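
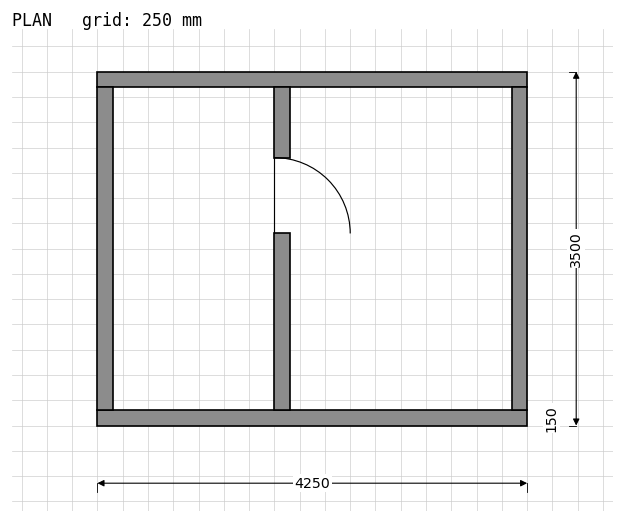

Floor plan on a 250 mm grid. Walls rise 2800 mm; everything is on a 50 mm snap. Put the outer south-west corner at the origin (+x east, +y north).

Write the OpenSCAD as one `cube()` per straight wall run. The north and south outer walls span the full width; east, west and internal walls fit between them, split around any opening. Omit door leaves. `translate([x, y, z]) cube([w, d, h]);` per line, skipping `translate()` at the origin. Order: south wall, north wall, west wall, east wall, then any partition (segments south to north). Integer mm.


cube([4250, 150, 2800]);
translate([0, 3350, 0]) cube([4250, 150, 2800]);
translate([0, 150, 0]) cube([150, 3200, 2800]);
translate([4100, 150, 0]) cube([150, 3200, 2800]);
translate([1750, 150, 0]) cube([150, 1750, 2800]);
translate([1750, 2650, 0]) cube([150, 700, 2800]);


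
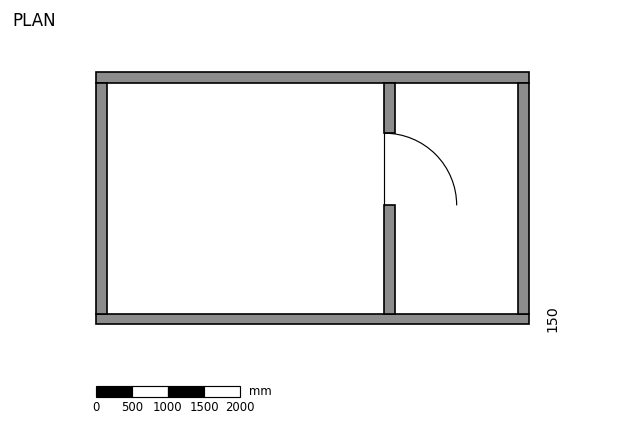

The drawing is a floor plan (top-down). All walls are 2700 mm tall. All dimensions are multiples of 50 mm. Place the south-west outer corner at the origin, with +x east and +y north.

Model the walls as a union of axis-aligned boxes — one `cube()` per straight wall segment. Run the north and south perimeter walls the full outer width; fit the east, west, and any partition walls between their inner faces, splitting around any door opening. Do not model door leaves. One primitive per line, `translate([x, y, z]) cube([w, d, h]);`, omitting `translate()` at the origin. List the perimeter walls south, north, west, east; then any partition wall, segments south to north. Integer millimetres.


cube([6000, 150, 2700]);
translate([0, 3350, 0]) cube([6000, 150, 2700]);
translate([0, 150, 0]) cube([150, 3200, 2700]);
translate([5850, 150, 0]) cube([150, 3200, 2700]);
translate([4000, 150, 0]) cube([150, 1500, 2700]);
translate([4000, 2650, 0]) cube([150, 700, 2700]);


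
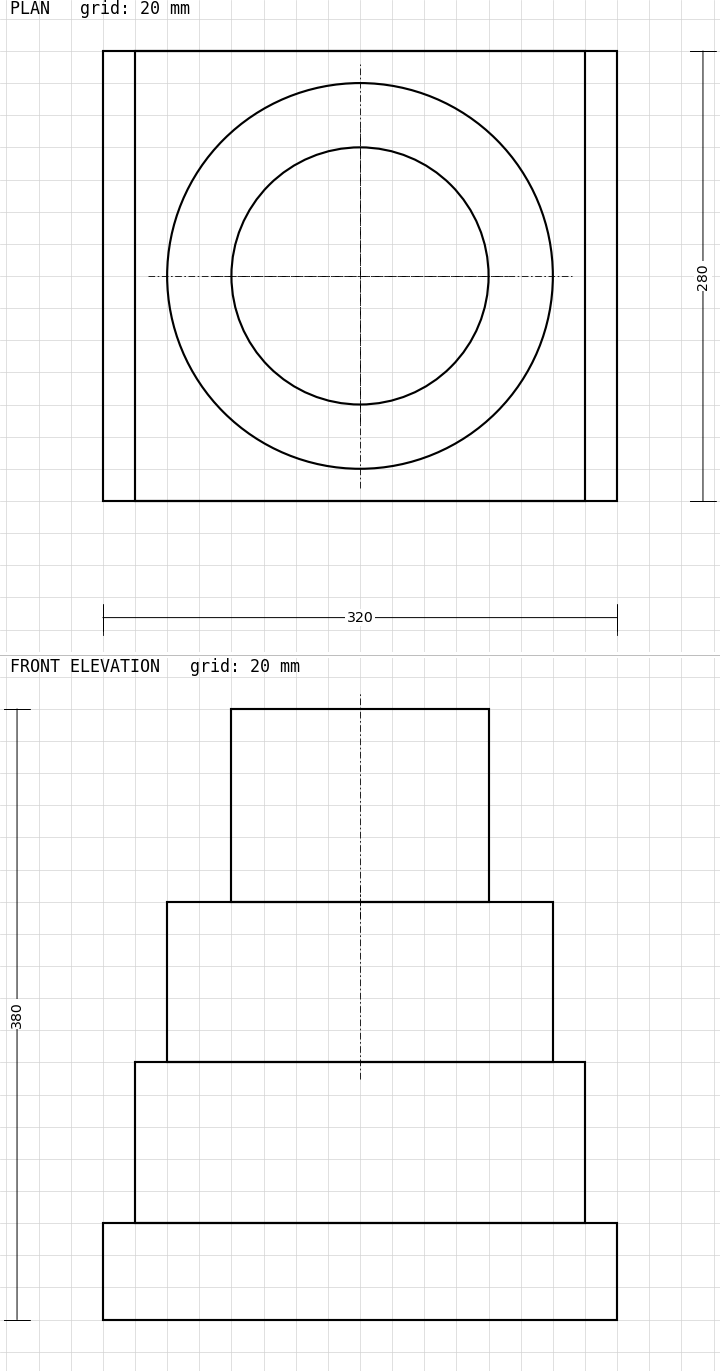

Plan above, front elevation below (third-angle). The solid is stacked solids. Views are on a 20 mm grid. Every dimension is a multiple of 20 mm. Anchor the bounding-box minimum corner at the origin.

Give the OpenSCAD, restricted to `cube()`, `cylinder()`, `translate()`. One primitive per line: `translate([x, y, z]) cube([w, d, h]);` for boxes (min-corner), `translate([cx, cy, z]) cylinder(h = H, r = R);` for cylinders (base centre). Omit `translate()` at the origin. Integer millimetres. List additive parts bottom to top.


cube([320, 280, 60]);
translate([20, 0, 60]) cube([280, 280, 100]);
translate([160, 140, 160]) cylinder(h = 100, r = 120);
translate([160, 140, 260]) cylinder(h = 120, r = 80);


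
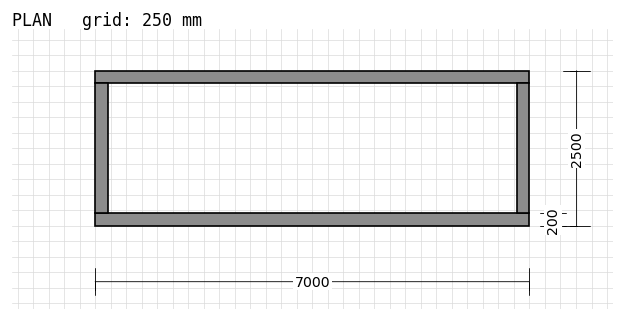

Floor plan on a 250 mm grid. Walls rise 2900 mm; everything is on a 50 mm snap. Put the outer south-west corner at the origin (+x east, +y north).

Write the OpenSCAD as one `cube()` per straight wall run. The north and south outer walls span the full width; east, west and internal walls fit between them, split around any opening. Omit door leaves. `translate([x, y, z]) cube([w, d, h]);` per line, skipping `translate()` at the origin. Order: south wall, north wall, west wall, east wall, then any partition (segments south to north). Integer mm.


cube([7000, 200, 2900]);
translate([0, 2300, 0]) cube([7000, 200, 2900]);
translate([0, 200, 0]) cube([200, 2100, 2900]);
translate([6800, 200, 0]) cube([200, 2100, 2900]);


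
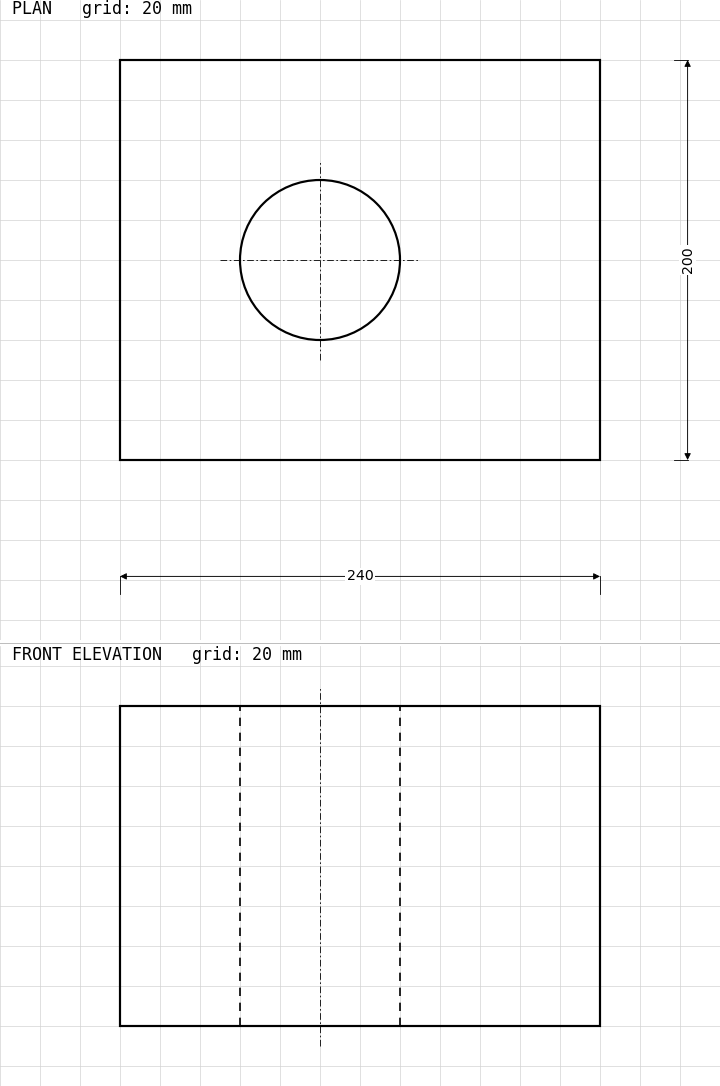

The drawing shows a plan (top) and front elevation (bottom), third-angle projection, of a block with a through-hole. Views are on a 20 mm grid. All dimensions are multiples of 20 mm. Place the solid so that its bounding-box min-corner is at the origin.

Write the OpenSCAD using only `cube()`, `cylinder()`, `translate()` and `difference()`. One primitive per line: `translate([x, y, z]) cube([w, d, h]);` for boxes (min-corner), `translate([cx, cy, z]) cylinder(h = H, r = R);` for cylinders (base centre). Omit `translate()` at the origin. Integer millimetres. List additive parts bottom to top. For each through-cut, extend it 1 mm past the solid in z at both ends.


difference() {
  cube([240, 200, 160]);
  translate([100, 100, -1]) cylinder(h = 162, r = 40);
}


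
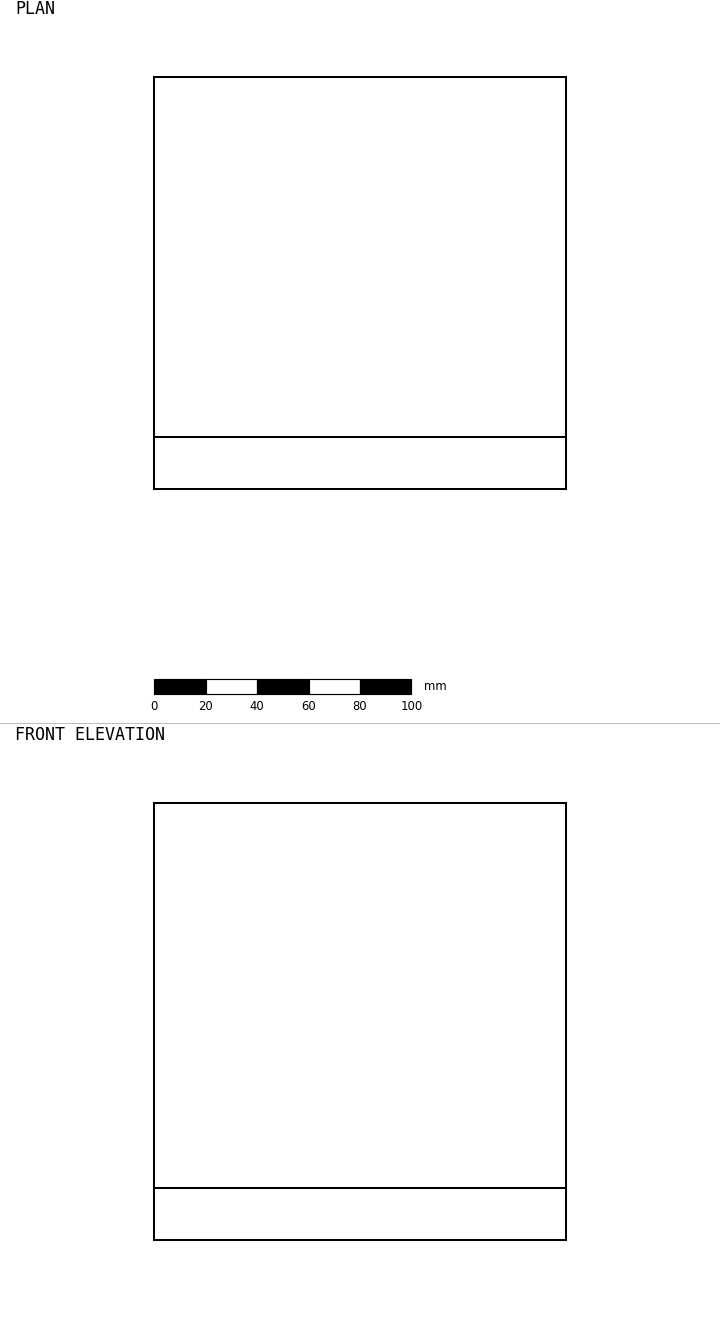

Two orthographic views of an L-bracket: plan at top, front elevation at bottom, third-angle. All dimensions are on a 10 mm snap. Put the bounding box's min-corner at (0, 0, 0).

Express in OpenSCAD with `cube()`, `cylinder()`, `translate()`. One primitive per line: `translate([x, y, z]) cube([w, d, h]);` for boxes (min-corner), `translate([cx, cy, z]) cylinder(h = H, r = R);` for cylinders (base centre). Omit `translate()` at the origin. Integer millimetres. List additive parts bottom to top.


cube([160, 160, 20]);
translate([0, 0, 20]) cube([160, 20, 150]);


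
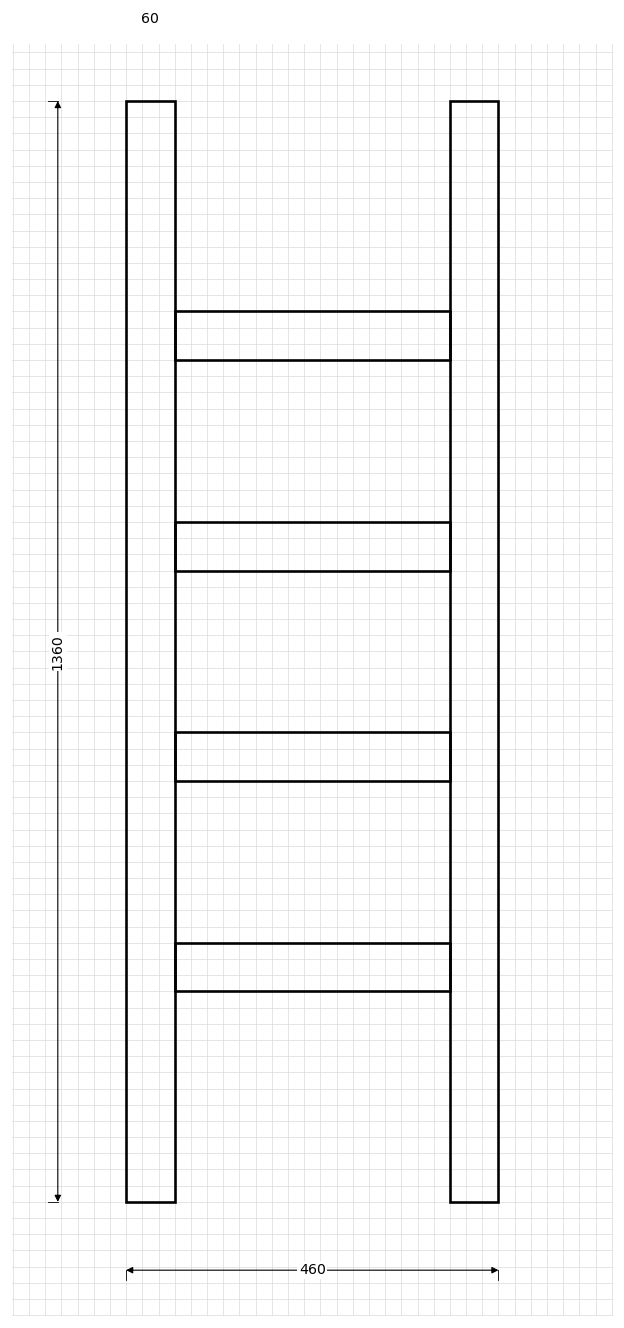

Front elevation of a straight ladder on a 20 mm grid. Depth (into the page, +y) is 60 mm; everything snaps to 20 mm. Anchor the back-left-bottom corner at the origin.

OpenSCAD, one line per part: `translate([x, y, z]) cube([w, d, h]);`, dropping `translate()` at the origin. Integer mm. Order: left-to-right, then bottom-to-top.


cube([60, 60, 1360]);
translate([60, 0, 260]) cube([340, 60, 60]);
translate([60, 0, 520]) cube([340, 60, 60]);
translate([60, 0, 780]) cube([340, 60, 60]);
translate([60, 0, 1040]) cube([340, 60, 60]);
translate([400, 0, 0]) cube([60, 60, 1360]);


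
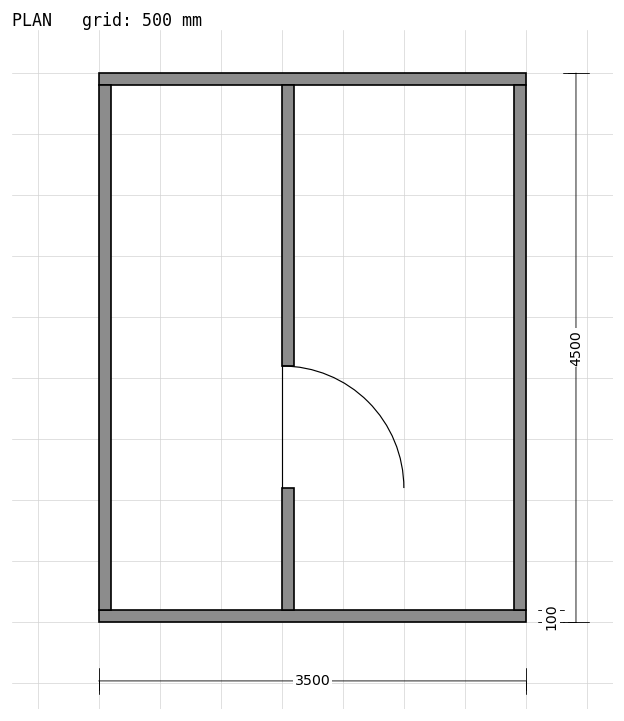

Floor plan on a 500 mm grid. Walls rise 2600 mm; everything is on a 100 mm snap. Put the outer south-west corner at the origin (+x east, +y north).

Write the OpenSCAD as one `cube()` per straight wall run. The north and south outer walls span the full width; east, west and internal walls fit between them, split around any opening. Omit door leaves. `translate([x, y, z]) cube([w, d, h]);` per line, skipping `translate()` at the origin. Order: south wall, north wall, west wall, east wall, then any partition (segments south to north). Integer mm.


cube([3500, 100, 2600]);
translate([0, 4400, 0]) cube([3500, 100, 2600]);
translate([0, 100, 0]) cube([100, 4300, 2600]);
translate([3400, 100, 0]) cube([100, 4300, 2600]);
translate([1500, 100, 0]) cube([100, 1000, 2600]);
translate([1500, 2100, 0]) cube([100, 2300, 2600]);


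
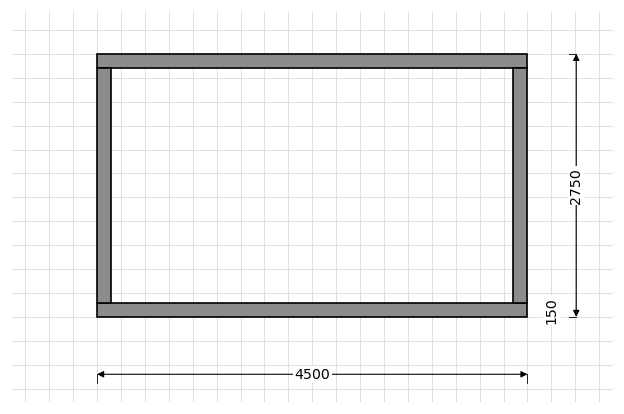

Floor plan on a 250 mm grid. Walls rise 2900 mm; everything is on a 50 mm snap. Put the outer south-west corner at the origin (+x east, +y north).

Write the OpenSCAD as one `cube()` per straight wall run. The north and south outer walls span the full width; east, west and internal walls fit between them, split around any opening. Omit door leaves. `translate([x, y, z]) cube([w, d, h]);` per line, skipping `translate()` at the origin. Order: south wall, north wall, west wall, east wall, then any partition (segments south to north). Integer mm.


cube([4500, 150, 2900]);
translate([0, 2600, 0]) cube([4500, 150, 2900]);
translate([0, 150, 0]) cube([150, 2450, 2900]);
translate([4350, 150, 0]) cube([150, 2450, 2900]);


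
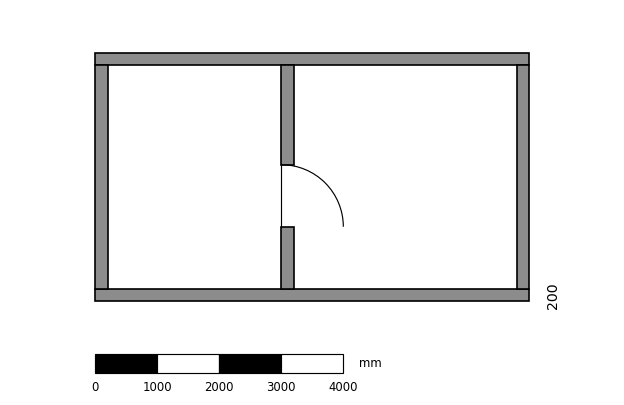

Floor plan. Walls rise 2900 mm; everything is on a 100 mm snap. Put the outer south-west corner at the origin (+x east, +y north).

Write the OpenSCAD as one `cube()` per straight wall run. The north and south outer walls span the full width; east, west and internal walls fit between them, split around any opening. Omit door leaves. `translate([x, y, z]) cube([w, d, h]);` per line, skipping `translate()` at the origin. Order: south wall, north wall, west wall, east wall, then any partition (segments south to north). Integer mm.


cube([7000, 200, 2900]);
translate([0, 3800, 0]) cube([7000, 200, 2900]);
translate([0, 200, 0]) cube([200, 3600, 2900]);
translate([6800, 200, 0]) cube([200, 3600, 2900]);
translate([3000, 200, 0]) cube([200, 1000, 2900]);
translate([3000, 2200, 0]) cube([200, 1600, 2900]);


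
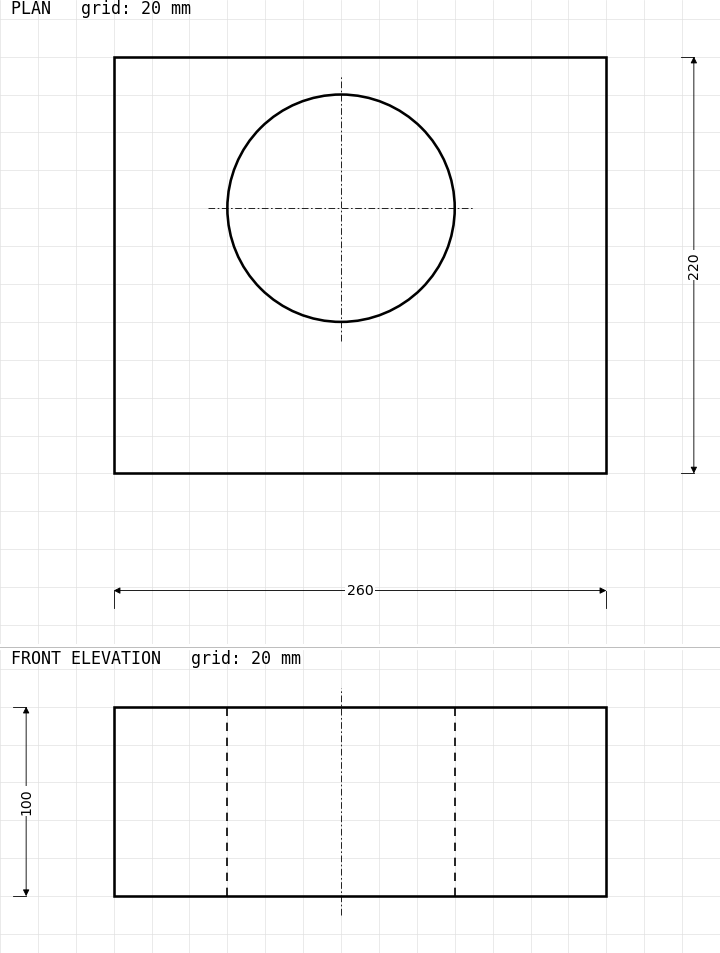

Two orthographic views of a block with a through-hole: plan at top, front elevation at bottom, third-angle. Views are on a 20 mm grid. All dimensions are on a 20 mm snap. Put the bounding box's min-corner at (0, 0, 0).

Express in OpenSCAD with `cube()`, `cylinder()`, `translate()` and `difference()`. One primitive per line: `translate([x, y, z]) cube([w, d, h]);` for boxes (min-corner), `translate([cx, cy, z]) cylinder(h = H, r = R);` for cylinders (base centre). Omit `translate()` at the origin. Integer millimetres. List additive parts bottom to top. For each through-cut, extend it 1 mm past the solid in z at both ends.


difference() {
  cube([260, 220, 100]);
  translate([120, 140, -1]) cylinder(h = 102, r = 60);
}


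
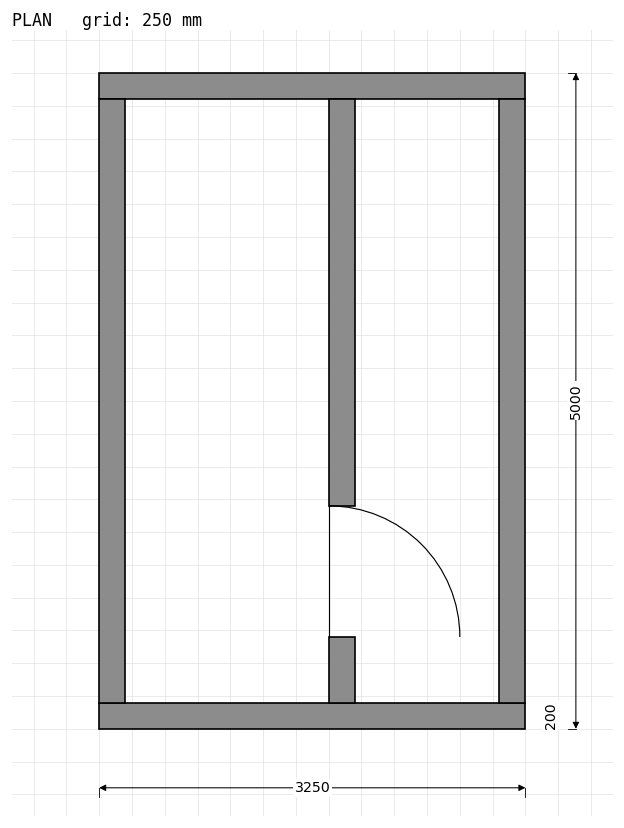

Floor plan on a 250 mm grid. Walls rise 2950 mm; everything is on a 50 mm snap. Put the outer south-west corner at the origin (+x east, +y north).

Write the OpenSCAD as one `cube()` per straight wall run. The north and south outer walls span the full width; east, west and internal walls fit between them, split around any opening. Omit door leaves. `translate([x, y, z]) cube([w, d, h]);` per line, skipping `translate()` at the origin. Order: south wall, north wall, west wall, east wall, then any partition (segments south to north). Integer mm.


cube([3250, 200, 2950]);
translate([0, 4800, 0]) cube([3250, 200, 2950]);
translate([0, 200, 0]) cube([200, 4600, 2950]);
translate([3050, 200, 0]) cube([200, 4600, 2950]);
translate([1750, 200, 0]) cube([200, 500, 2950]);
translate([1750, 1700, 0]) cube([200, 3100, 2950]);


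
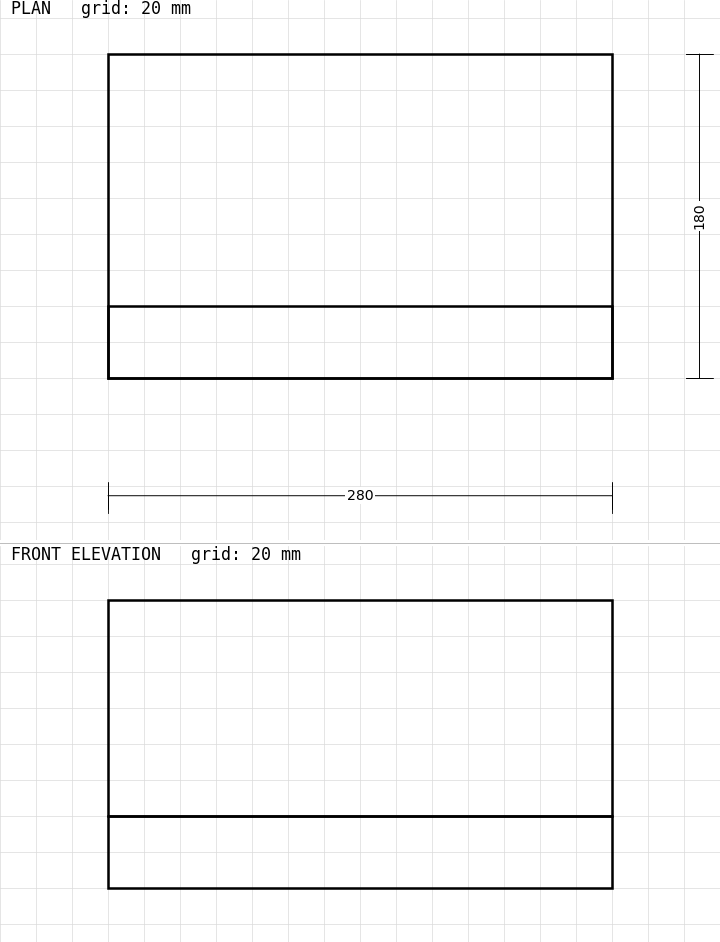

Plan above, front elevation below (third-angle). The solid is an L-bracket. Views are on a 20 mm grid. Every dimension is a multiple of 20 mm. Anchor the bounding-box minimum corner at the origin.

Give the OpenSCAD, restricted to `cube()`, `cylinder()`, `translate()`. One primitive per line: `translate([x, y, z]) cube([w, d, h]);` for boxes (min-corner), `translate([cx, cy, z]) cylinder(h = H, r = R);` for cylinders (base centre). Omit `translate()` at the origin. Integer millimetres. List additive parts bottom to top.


cube([280, 180, 40]);
translate([0, 0, 40]) cube([280, 40, 120]);


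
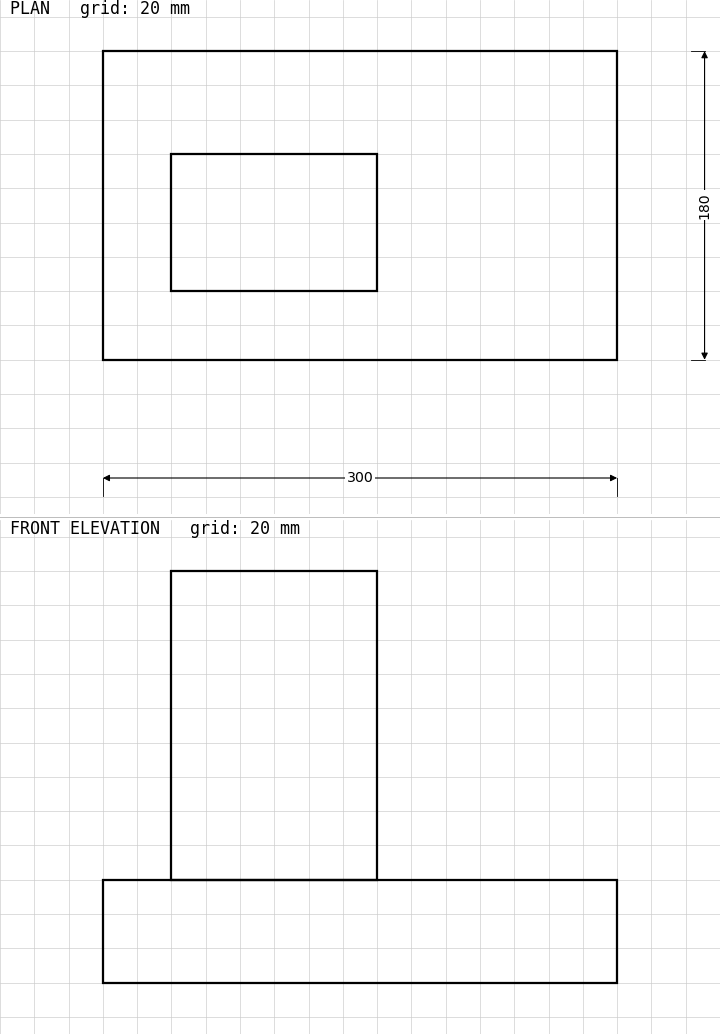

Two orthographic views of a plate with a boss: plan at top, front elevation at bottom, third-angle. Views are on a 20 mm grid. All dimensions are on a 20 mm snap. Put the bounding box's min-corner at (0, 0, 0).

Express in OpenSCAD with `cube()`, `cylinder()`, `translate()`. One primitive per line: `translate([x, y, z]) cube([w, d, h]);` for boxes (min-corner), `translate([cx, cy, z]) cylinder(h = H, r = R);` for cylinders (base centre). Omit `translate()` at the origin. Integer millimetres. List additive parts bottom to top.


cube([300, 180, 60]);
translate([40, 40, 60]) cube([120, 80, 180]);


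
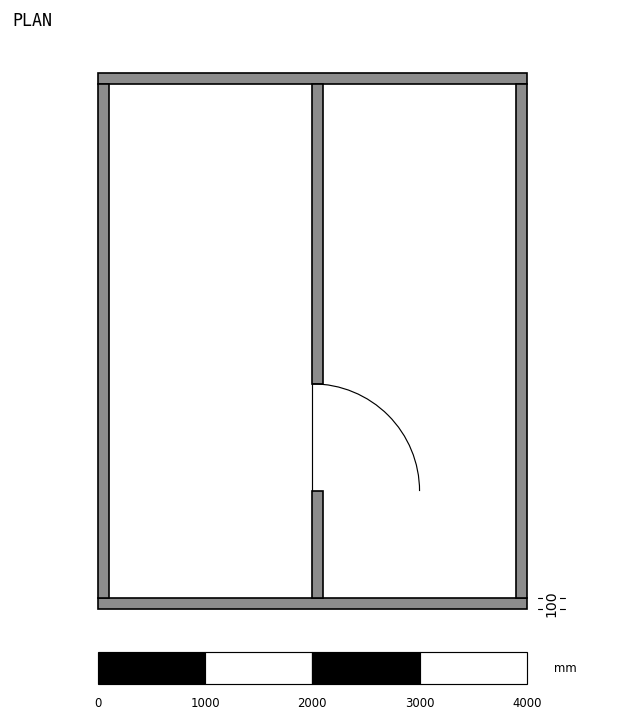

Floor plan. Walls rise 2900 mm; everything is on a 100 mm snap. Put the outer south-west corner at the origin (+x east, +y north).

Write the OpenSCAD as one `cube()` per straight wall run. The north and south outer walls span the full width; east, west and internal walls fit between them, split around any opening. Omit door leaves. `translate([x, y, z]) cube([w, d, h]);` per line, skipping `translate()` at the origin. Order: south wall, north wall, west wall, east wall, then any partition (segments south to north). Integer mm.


cube([4000, 100, 2900]);
translate([0, 4900, 0]) cube([4000, 100, 2900]);
translate([0, 100, 0]) cube([100, 4800, 2900]);
translate([3900, 100, 0]) cube([100, 4800, 2900]);
translate([2000, 100, 0]) cube([100, 1000, 2900]);
translate([2000, 2100, 0]) cube([100, 2800, 2900]);


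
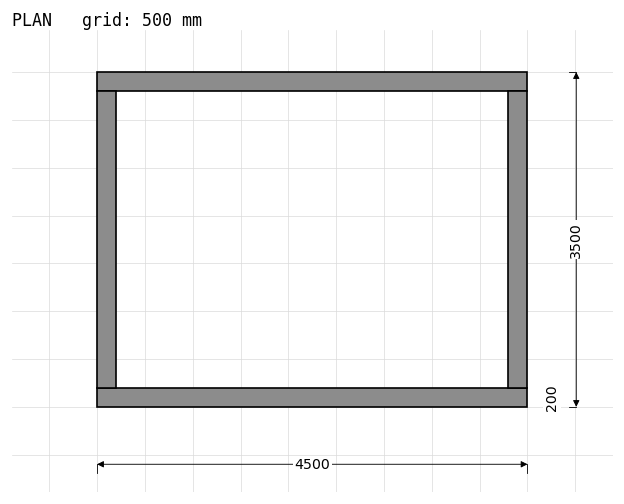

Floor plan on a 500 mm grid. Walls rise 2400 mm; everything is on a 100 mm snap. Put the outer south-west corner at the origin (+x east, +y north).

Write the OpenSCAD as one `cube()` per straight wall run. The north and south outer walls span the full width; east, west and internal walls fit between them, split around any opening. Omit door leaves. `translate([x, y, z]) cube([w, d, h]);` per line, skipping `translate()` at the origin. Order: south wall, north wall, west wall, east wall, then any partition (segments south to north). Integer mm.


cube([4500, 200, 2400]);
translate([0, 3300, 0]) cube([4500, 200, 2400]);
translate([0, 200, 0]) cube([200, 3100, 2400]);
translate([4300, 200, 0]) cube([200, 3100, 2400]);


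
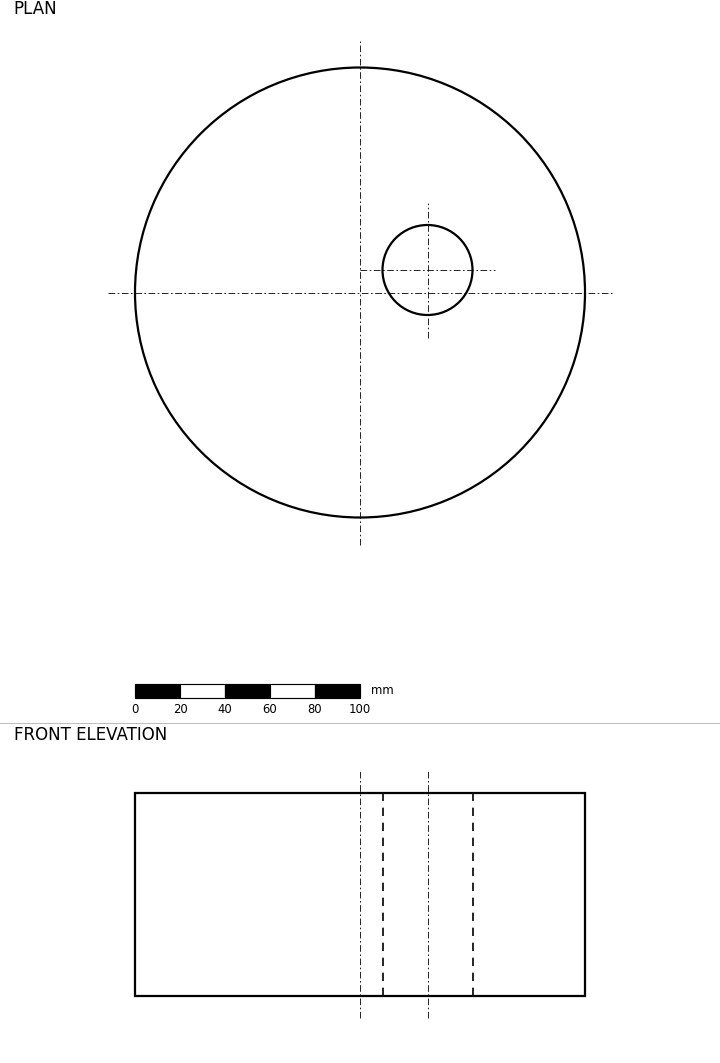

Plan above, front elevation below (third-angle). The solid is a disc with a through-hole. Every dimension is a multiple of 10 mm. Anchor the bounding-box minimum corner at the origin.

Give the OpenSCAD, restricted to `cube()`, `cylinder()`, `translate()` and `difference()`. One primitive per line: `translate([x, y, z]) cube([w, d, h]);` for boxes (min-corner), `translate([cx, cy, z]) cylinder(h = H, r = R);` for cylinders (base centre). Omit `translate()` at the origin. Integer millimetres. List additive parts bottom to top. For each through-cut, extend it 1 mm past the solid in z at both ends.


difference() {
  translate([100, 100, 0]) cylinder(h = 90, r = 100);
  translate([130, 110, -1]) cylinder(h = 92, r = 20);
}


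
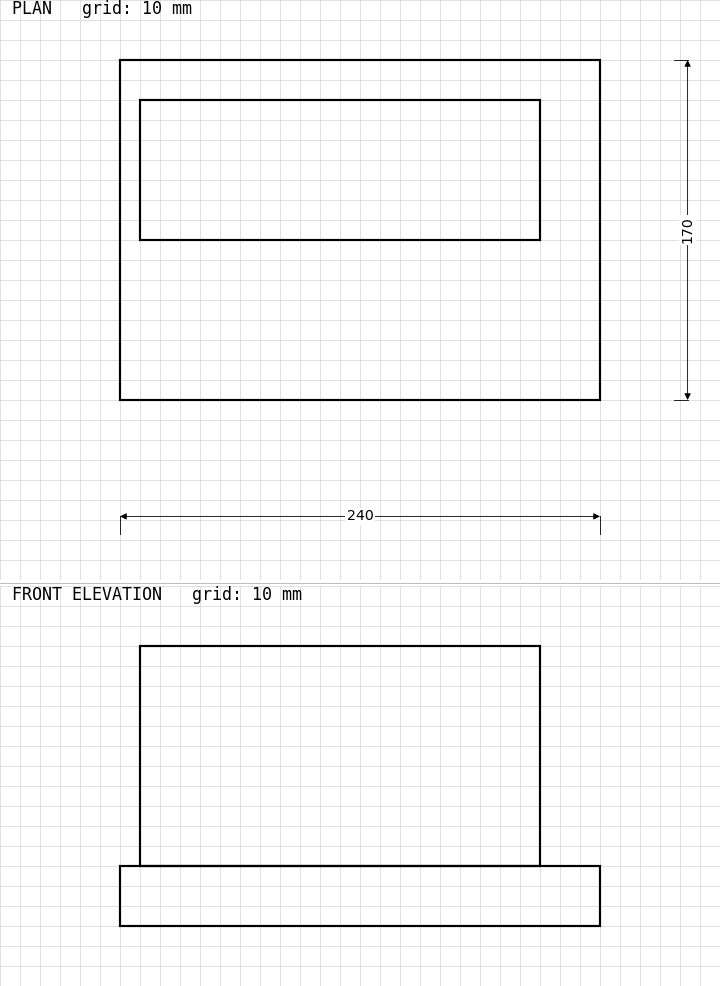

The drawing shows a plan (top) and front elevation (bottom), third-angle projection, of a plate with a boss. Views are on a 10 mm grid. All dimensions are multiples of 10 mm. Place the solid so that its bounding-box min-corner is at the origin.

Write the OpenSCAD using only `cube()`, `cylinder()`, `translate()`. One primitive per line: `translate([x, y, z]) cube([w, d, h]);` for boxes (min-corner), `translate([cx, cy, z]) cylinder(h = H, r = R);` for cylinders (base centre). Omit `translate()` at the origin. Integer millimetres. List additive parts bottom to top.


cube([240, 170, 30]);
translate([10, 80, 30]) cube([200, 70, 110]);


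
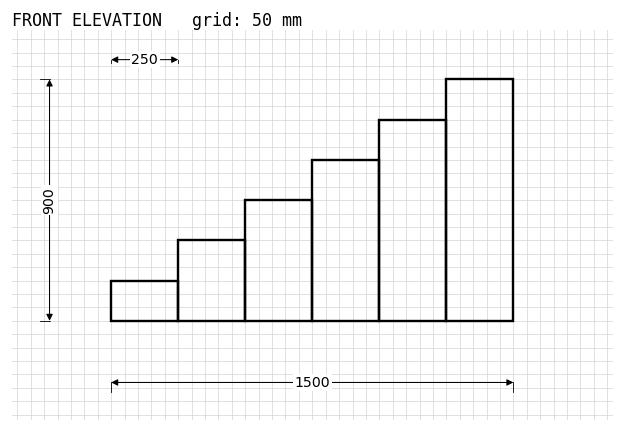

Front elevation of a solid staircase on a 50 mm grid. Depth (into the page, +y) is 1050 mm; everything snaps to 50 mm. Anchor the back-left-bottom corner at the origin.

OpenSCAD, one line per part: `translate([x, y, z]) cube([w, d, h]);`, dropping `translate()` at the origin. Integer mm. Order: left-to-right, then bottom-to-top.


cube([250, 1050, 150]);
translate([250, 0, 0]) cube([250, 1050, 300]);
translate([500, 0, 0]) cube([250, 1050, 450]);
translate([750, 0, 0]) cube([250, 1050, 600]);
translate([1000, 0, 0]) cube([250, 1050, 750]);
translate([1250, 0, 0]) cube([250, 1050, 900]);


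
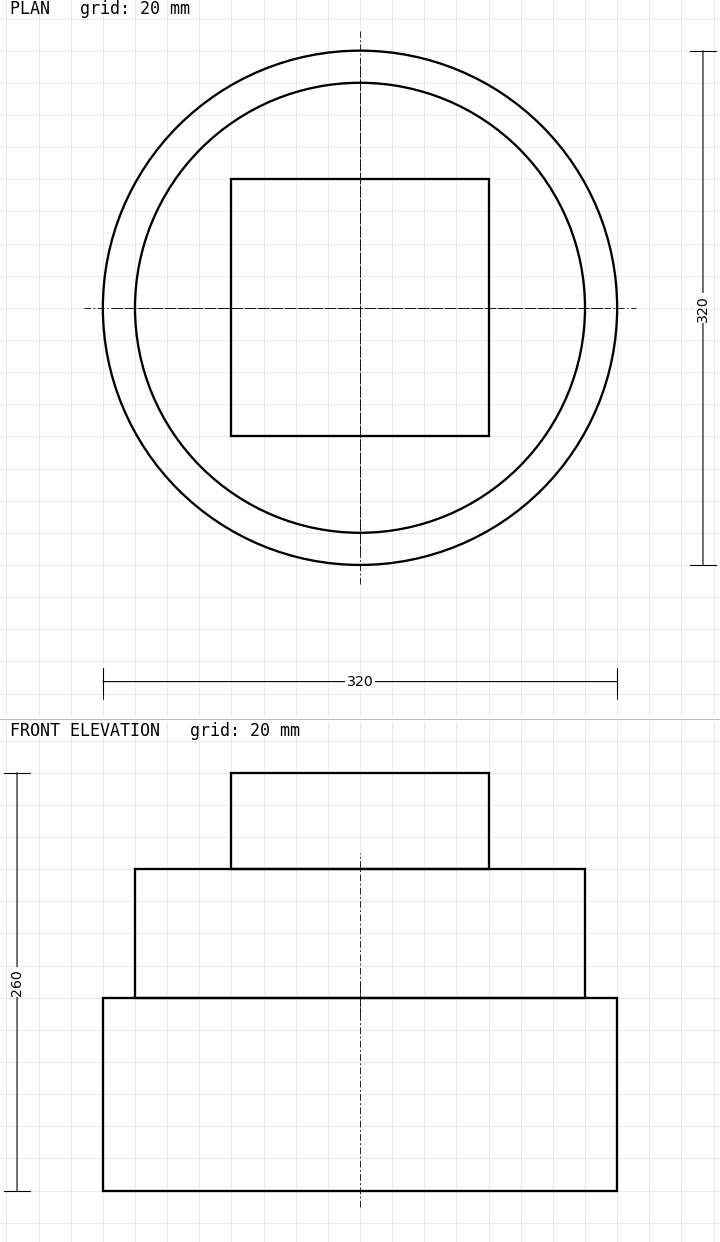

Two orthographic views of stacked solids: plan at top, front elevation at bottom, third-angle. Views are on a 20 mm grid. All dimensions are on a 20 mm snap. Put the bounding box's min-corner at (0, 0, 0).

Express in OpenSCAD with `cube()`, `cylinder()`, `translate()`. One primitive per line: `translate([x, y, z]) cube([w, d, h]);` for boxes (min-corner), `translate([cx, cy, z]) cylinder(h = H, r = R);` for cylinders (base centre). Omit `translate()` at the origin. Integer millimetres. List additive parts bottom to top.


translate([160, 160, 0]) cylinder(h = 120, r = 160);
translate([160, 160, 120]) cylinder(h = 80, r = 140);
translate([80, 80, 200]) cube([160, 160, 60]);


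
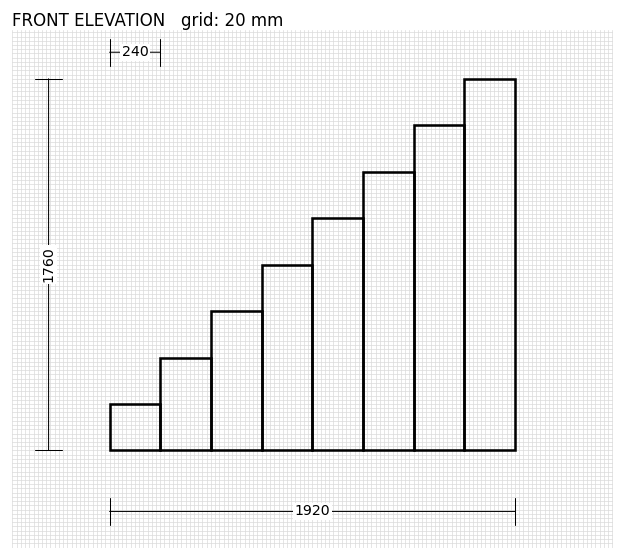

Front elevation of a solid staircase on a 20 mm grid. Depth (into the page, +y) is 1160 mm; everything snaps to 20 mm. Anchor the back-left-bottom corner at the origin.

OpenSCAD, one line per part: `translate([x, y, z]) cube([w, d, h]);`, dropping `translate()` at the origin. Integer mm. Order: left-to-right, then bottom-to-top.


cube([240, 1160, 220]);
translate([240, 0, 0]) cube([240, 1160, 440]);
translate([480, 0, 0]) cube([240, 1160, 660]);
translate([720, 0, 0]) cube([240, 1160, 880]);
translate([960, 0, 0]) cube([240, 1160, 1100]);
translate([1200, 0, 0]) cube([240, 1160, 1320]);
translate([1440, 0, 0]) cube([240, 1160, 1540]);
translate([1680, 0, 0]) cube([240, 1160, 1760]);


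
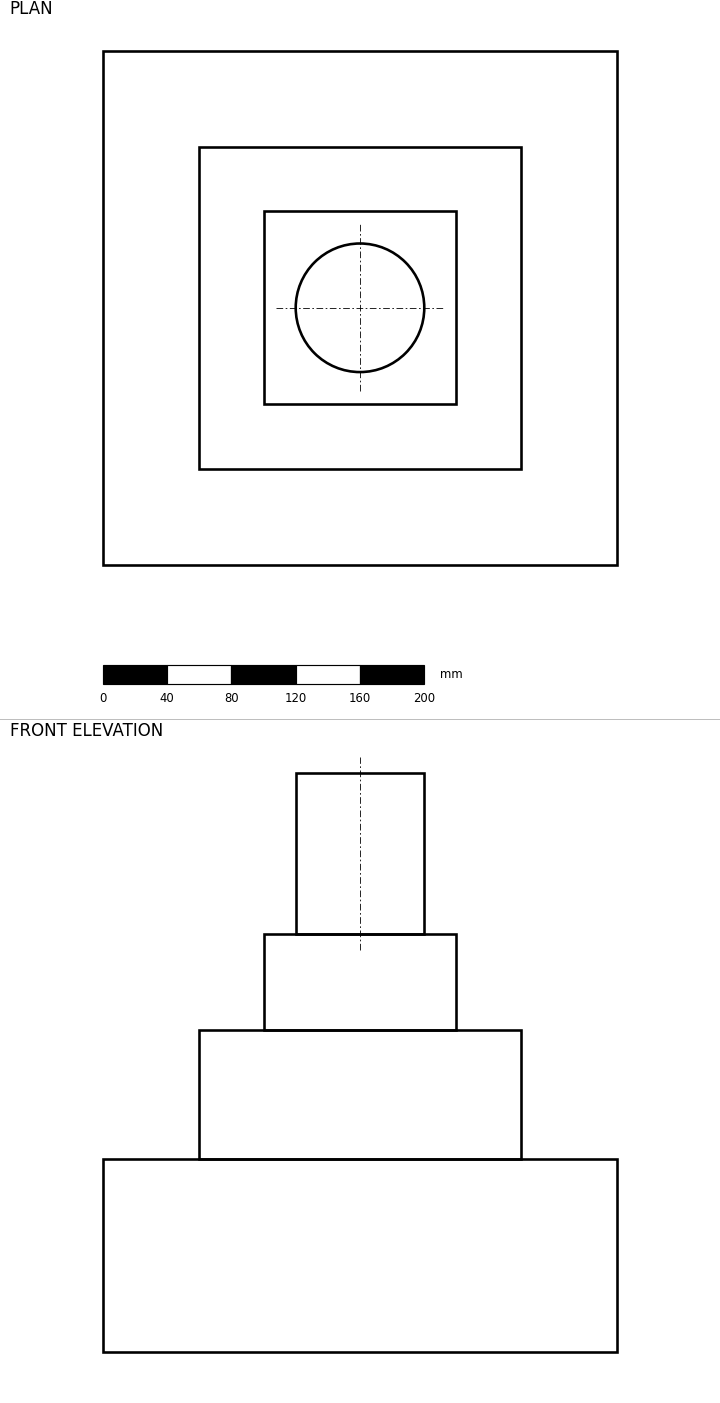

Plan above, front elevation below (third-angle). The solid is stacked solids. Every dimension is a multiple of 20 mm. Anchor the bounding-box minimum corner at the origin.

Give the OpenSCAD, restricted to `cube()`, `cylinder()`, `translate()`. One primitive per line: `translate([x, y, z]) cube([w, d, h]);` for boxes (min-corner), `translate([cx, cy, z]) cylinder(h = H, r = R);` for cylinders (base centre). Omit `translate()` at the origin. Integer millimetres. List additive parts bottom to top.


cube([320, 320, 120]);
translate([60, 60, 120]) cube([200, 200, 80]);
translate([100, 100, 200]) cube([120, 120, 60]);
translate([160, 160, 260]) cylinder(h = 100, r = 40);


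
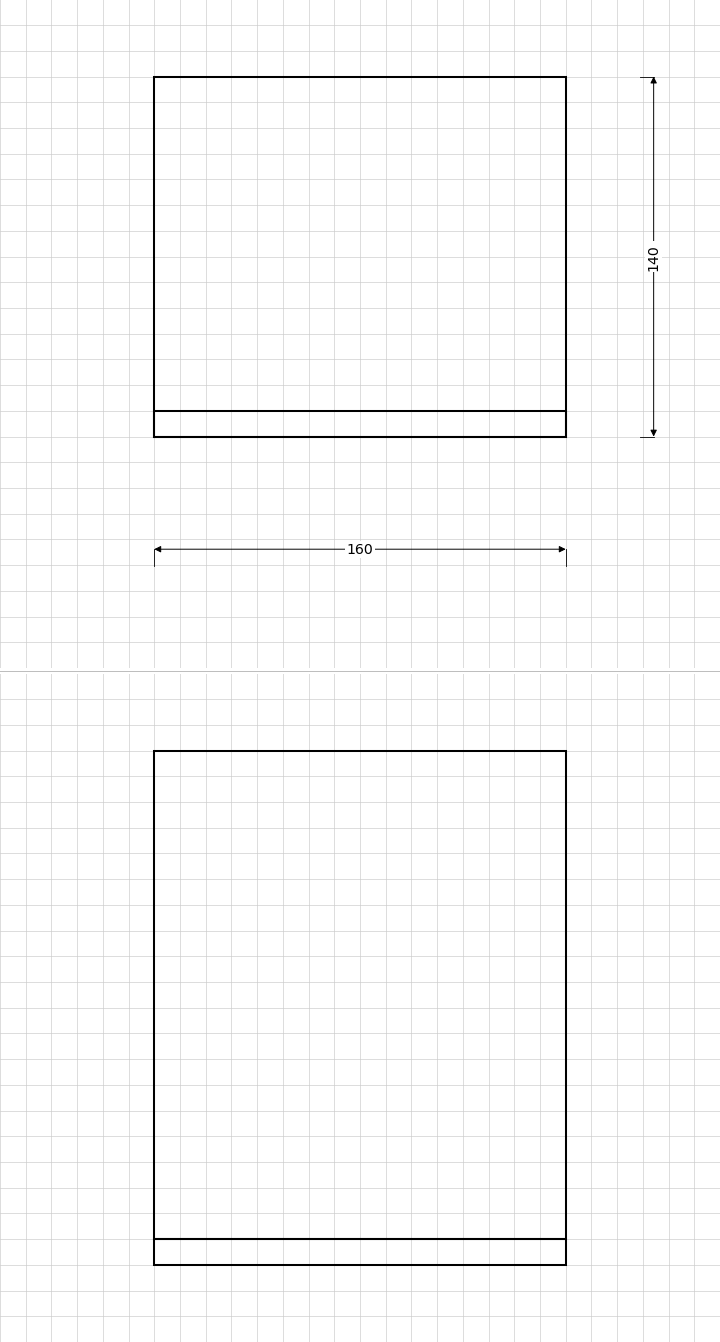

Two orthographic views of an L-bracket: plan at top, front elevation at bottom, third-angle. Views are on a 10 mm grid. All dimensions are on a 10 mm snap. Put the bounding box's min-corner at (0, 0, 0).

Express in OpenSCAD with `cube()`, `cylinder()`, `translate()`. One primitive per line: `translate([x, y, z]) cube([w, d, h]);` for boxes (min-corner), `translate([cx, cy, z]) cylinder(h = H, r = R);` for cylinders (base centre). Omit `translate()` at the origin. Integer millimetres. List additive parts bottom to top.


cube([160, 140, 10]);
translate([0, 0, 10]) cube([160, 10, 190]);


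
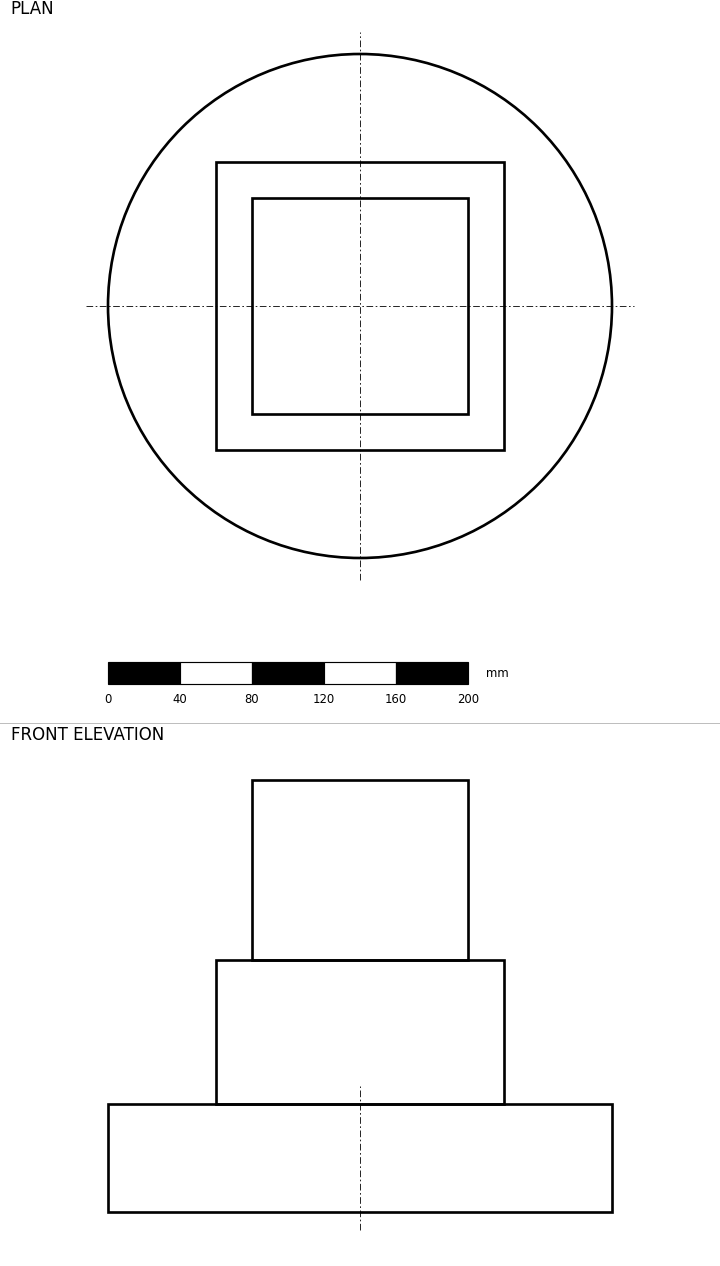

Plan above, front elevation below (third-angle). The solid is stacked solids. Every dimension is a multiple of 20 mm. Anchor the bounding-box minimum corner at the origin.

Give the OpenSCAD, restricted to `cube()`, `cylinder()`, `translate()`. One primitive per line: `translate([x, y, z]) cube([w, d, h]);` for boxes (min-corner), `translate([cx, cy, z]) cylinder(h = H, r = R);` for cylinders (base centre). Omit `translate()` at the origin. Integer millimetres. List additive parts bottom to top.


translate([140, 140, 0]) cylinder(h = 60, r = 140);
translate([60, 60, 60]) cube([160, 160, 80]);
translate([80, 80, 140]) cube([120, 120, 100]);


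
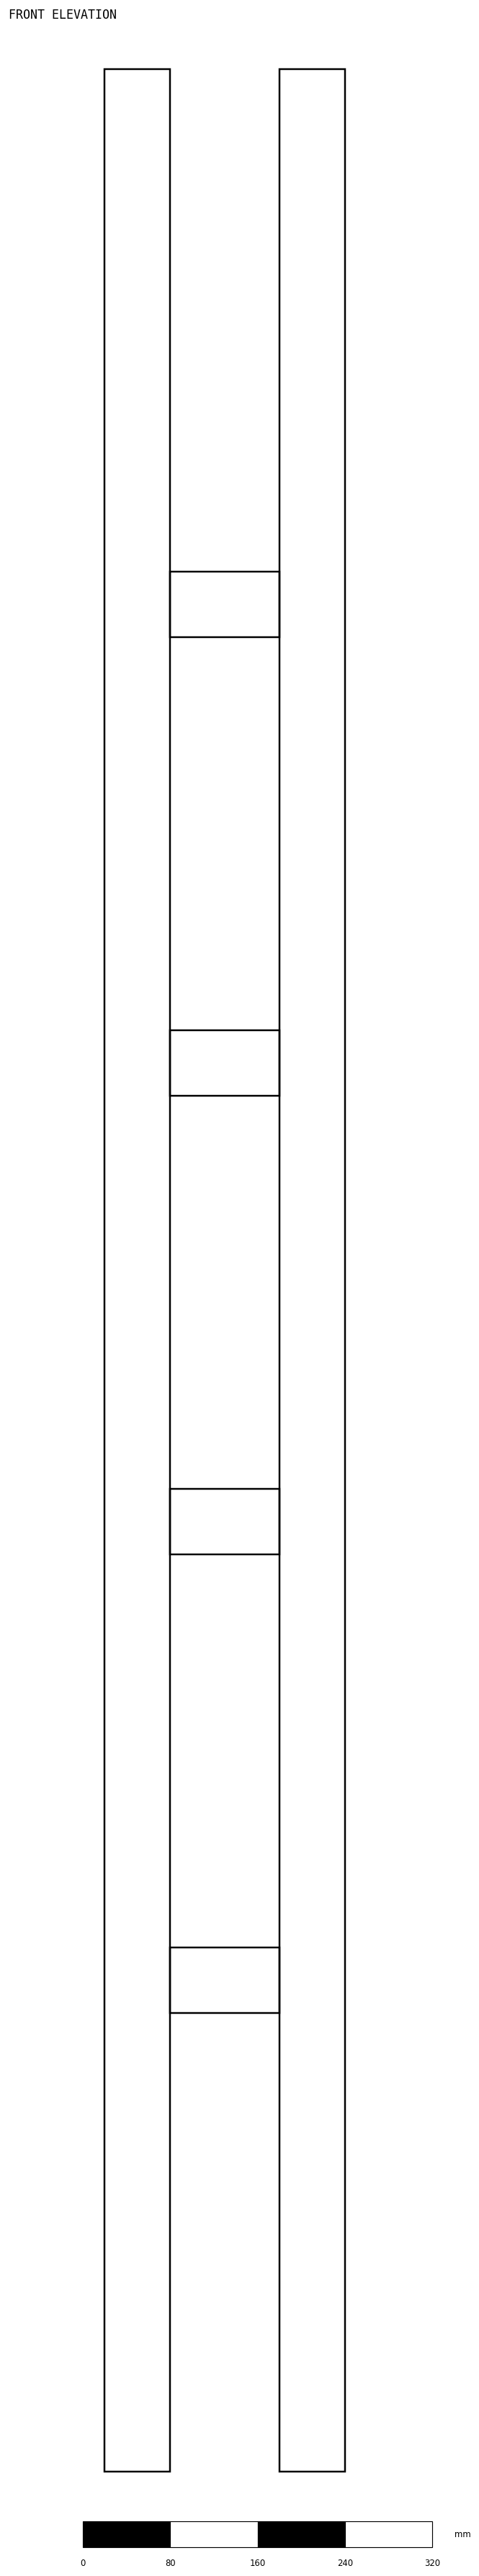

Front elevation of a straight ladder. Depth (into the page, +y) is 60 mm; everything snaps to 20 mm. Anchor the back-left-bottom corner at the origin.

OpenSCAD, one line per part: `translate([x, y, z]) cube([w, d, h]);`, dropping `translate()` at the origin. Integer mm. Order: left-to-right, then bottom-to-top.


cube([60, 60, 2200]);
translate([60, 0, 420]) cube([100, 60, 60]);
translate([60, 0, 840]) cube([100, 60, 60]);
translate([60, 0, 1260]) cube([100, 60, 60]);
translate([60, 0, 1680]) cube([100, 60, 60]);
translate([160, 0, 0]) cube([60, 60, 2200]);


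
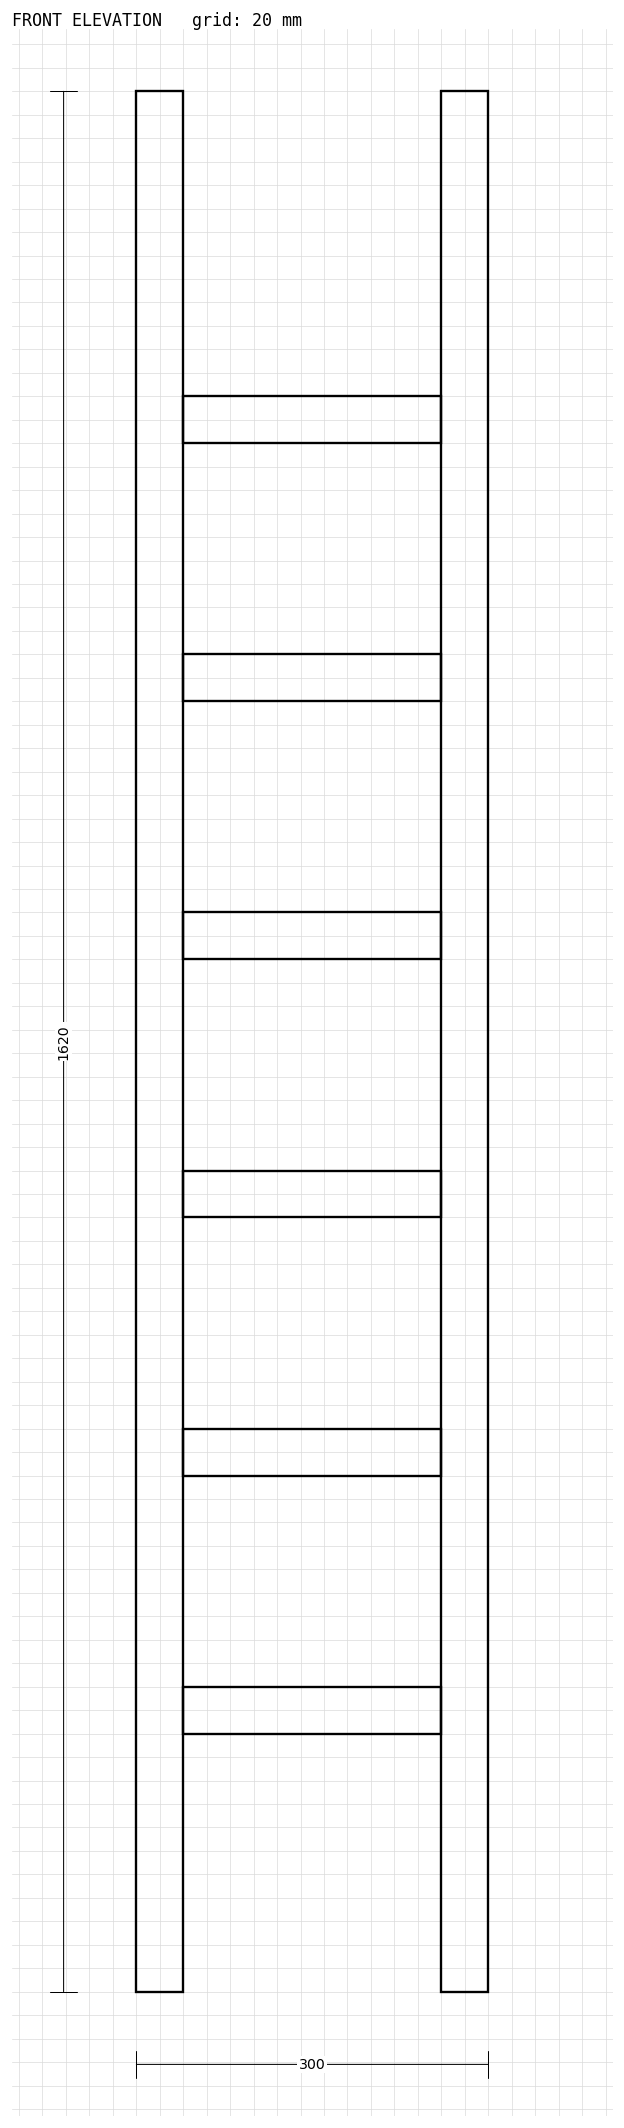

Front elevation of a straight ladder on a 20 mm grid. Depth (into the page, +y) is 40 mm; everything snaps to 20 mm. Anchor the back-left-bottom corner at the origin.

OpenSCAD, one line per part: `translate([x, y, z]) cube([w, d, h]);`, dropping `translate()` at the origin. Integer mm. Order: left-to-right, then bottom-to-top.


cube([40, 40, 1620]);
translate([40, 0, 220]) cube([220, 40, 40]);
translate([40, 0, 440]) cube([220, 40, 40]);
translate([40, 0, 660]) cube([220, 40, 40]);
translate([40, 0, 880]) cube([220, 40, 40]);
translate([40, 0, 1100]) cube([220, 40, 40]);
translate([40, 0, 1320]) cube([220, 40, 40]);
translate([260, 0, 0]) cube([40, 40, 1620]);


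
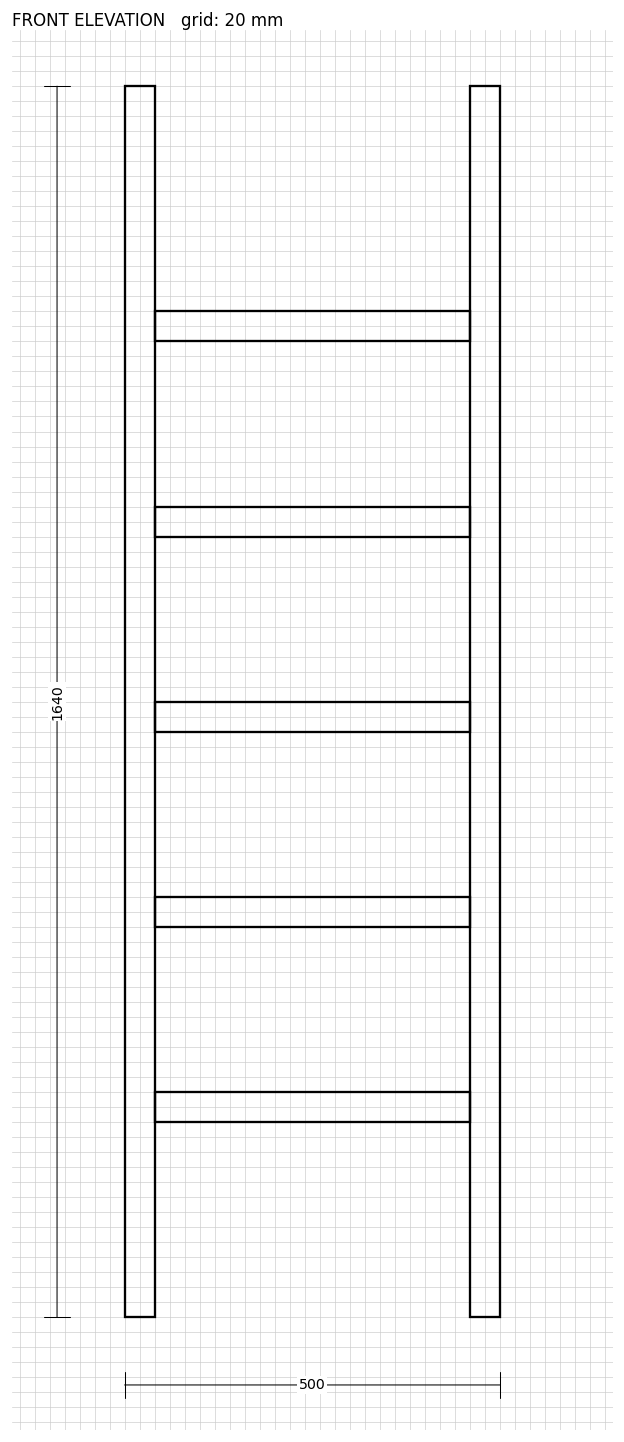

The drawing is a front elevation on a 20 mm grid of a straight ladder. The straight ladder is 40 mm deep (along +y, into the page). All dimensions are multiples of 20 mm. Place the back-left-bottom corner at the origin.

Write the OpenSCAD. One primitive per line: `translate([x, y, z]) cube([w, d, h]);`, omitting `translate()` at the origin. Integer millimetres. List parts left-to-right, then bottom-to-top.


cube([40, 40, 1640]);
translate([40, 0, 260]) cube([420, 40, 40]);
translate([40, 0, 520]) cube([420, 40, 40]);
translate([40, 0, 780]) cube([420, 40, 40]);
translate([40, 0, 1040]) cube([420, 40, 40]);
translate([40, 0, 1300]) cube([420, 40, 40]);
translate([460, 0, 0]) cube([40, 40, 1640]);


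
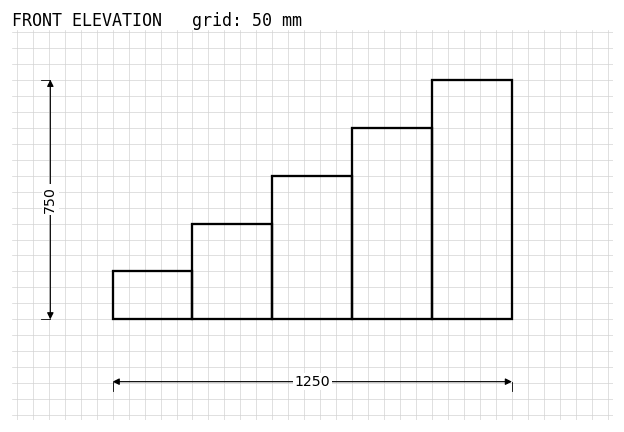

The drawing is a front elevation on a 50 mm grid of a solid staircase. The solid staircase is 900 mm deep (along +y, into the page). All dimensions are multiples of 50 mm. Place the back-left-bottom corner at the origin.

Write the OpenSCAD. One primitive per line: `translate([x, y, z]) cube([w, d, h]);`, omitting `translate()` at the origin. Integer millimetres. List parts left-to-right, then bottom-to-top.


cube([250, 900, 150]);
translate([250, 0, 0]) cube([250, 900, 300]);
translate([500, 0, 0]) cube([250, 900, 450]);
translate([750, 0, 0]) cube([250, 900, 600]);
translate([1000, 0, 0]) cube([250, 900, 750]);


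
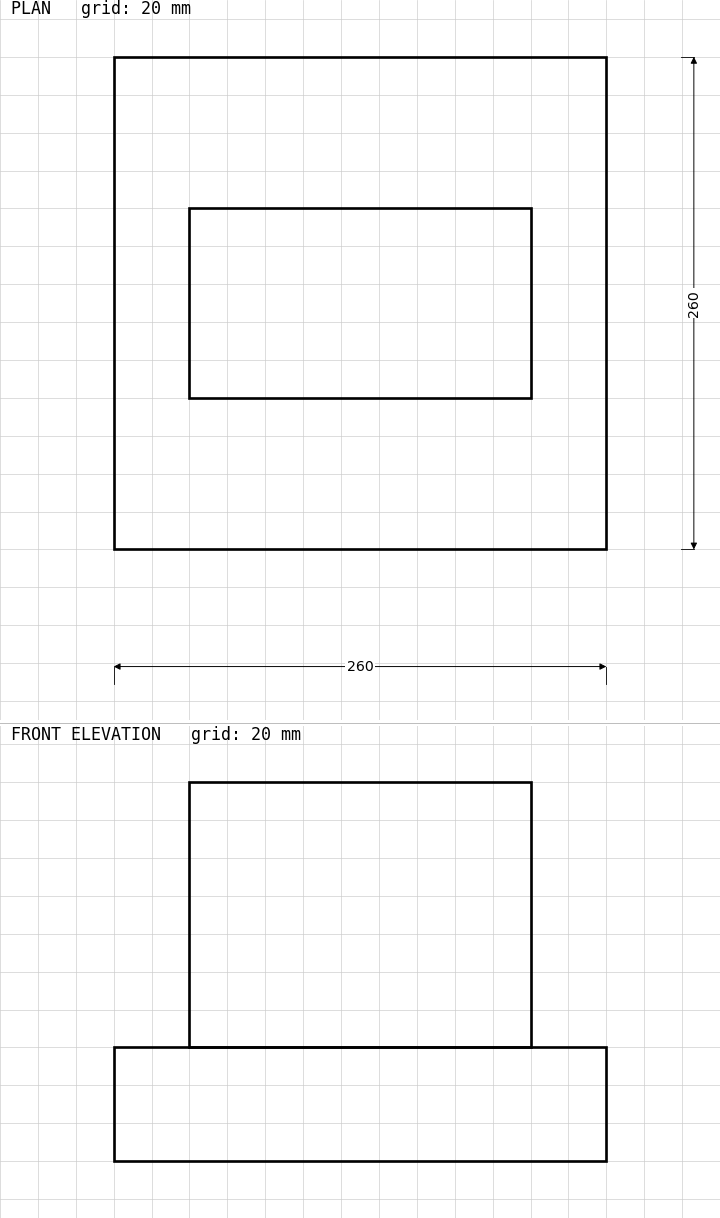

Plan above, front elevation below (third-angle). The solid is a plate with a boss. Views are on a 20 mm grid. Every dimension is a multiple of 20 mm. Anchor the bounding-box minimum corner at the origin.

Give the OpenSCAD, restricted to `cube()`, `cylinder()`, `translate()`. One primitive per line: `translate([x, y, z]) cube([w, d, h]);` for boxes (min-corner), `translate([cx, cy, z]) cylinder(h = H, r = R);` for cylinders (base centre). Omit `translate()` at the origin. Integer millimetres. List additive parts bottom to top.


cube([260, 260, 60]);
translate([40, 80, 60]) cube([180, 100, 140]);


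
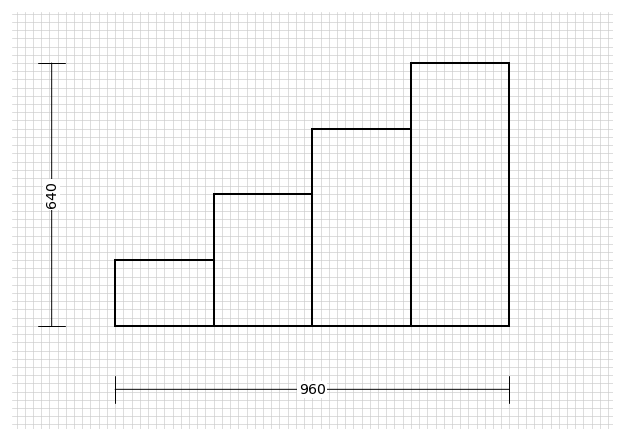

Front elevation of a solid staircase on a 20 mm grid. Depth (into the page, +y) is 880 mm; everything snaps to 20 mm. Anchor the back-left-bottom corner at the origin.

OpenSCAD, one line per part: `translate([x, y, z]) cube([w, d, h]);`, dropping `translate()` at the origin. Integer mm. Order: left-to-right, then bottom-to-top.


cube([240, 880, 160]);
translate([240, 0, 0]) cube([240, 880, 320]);
translate([480, 0, 0]) cube([240, 880, 480]);
translate([720, 0, 0]) cube([240, 880, 640]);


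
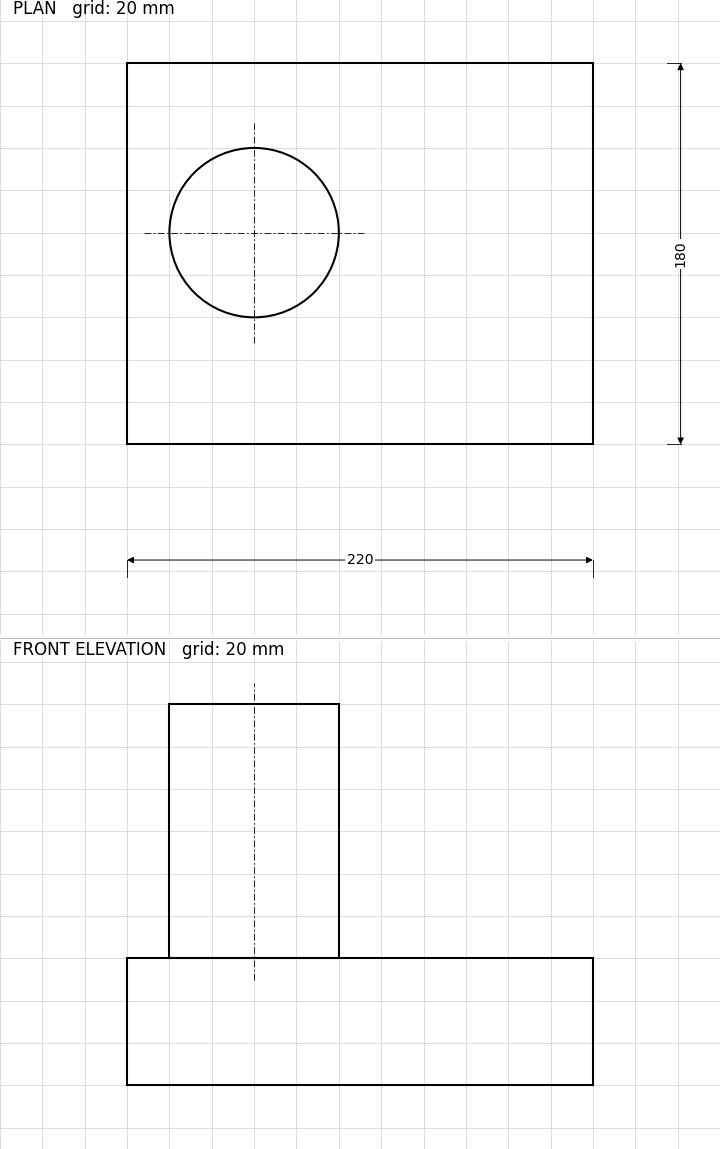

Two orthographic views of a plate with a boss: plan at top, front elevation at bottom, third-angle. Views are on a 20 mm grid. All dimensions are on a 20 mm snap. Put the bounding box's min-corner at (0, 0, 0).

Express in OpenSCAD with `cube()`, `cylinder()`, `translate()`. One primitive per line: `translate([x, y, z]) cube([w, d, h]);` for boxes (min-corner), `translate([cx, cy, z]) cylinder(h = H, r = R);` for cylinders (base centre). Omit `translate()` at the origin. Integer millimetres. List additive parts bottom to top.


cube([220, 180, 60]);
translate([60, 100, 60]) cylinder(h = 120, r = 40);


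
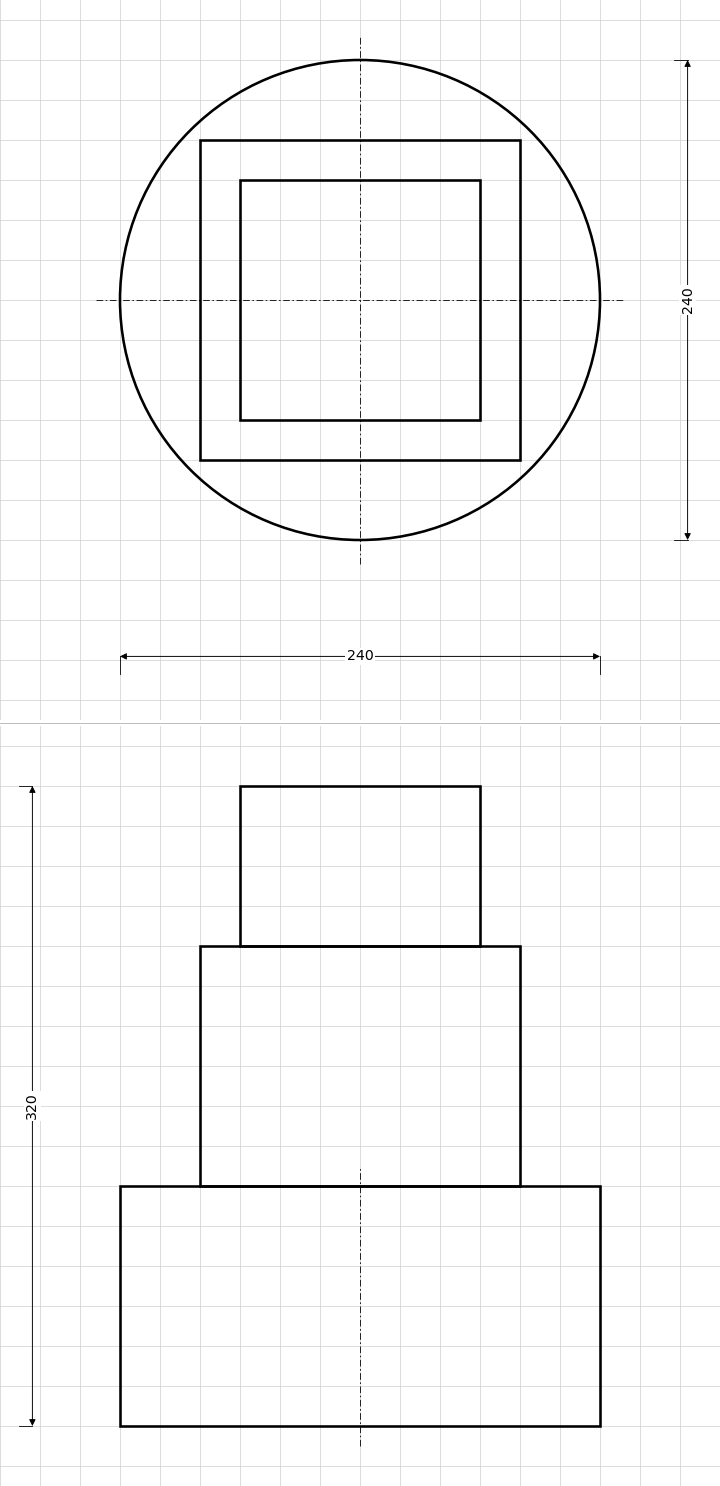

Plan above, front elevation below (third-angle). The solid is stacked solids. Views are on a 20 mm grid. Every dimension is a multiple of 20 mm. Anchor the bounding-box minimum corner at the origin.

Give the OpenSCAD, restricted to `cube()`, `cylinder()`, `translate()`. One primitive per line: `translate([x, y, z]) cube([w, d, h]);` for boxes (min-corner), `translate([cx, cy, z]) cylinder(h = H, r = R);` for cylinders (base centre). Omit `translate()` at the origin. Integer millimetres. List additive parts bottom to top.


translate([120, 120, 0]) cylinder(h = 120, r = 120);
translate([40, 40, 120]) cube([160, 160, 120]);
translate([60, 60, 240]) cube([120, 120, 80]);


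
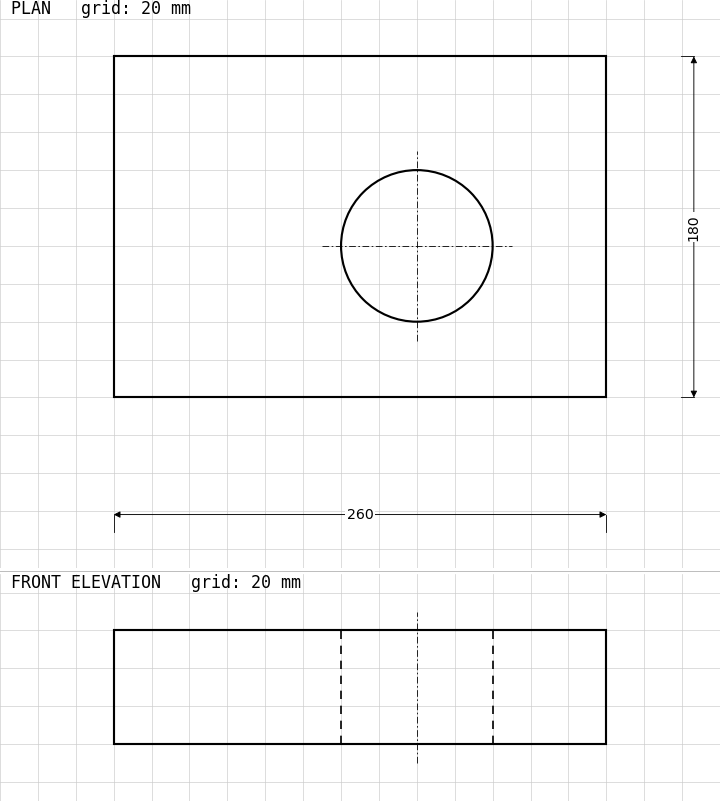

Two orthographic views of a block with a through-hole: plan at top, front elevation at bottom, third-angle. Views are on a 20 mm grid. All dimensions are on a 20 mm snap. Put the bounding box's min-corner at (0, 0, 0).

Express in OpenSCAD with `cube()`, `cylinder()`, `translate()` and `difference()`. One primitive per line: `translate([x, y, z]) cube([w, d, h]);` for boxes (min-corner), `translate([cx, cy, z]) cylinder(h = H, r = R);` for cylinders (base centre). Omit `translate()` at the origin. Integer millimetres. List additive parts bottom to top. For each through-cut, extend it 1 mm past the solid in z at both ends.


difference() {
  cube([260, 180, 60]);
  translate([160, 80, -1]) cylinder(h = 62, r = 40);
}


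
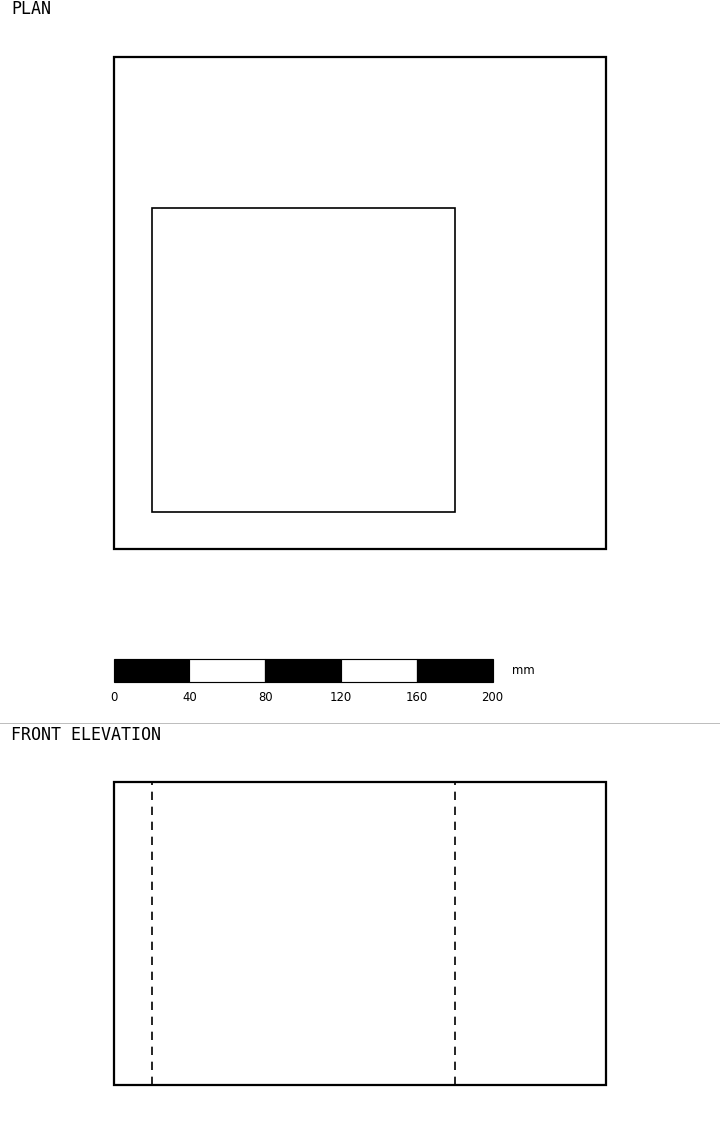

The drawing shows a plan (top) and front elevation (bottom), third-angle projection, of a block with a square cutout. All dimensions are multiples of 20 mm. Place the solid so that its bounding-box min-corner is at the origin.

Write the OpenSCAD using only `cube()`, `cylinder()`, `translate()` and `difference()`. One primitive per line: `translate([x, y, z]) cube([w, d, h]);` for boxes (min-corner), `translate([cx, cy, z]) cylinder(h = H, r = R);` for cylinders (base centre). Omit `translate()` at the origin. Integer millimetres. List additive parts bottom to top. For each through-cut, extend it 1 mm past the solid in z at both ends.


difference() {
  cube([260, 260, 160]);
  translate([20, 20, -1]) cube([160, 160, 162]);
}
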